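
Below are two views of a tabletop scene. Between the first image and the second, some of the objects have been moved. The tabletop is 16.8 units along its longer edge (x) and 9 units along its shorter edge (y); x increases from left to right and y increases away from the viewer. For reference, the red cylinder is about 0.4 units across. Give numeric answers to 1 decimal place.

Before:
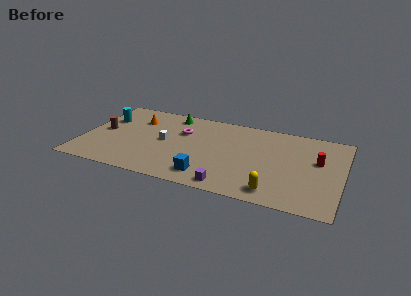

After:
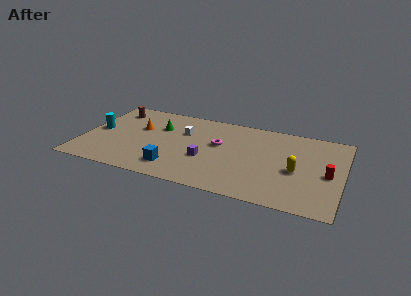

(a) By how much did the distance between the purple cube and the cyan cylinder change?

-2.8

Before: roughly 10.1 units apart; after: 7.3. That's 2.8 units closer together.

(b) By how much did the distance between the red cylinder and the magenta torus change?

-1.7

The distance was about 8.9 in the first image and 7.2 in the second, so they moved 1.7 units closer together.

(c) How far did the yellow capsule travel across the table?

2.9

The yellow capsule moved from about (12.7, 1.3) to (13.9, 3.9), a distance of √(1.2² + 2.6²) ≈ 2.9.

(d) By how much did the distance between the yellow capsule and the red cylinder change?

-2.8

They were about 4.8 units apart before and 2.0 after — 2.8 units closer together.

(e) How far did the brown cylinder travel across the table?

2.7

From (1.2, 4.6) to (1.6, 7.3), the brown cylinder covered √(0.4² + 2.7²) ≈ 2.7 units.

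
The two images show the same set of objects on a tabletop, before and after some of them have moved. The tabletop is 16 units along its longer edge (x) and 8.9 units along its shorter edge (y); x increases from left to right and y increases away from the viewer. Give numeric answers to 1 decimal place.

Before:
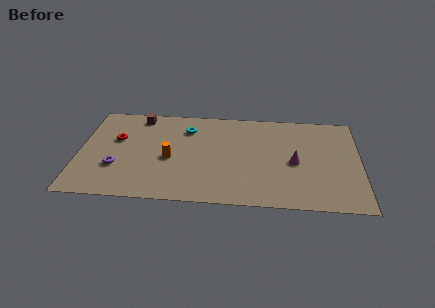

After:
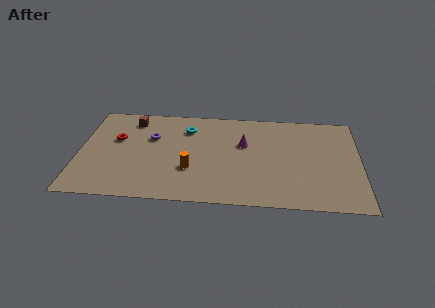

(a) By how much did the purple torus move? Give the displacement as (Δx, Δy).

(1.9, 2.9)

The purple torus was at about (2.2, 2.9) and moved to about (4.1, 5.8).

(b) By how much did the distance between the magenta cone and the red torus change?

-3.0

They were about 10.3 units apart before and 7.3 after — 3.0 units closer together.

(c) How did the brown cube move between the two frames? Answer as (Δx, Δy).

(-0.4, -0.4)

From the two frames, the brown cube sits at roughly (3.3, 7.8) before and (2.9, 7.4) after.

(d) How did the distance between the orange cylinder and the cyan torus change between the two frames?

+0.8

The distance was about 3.0 in the first image and 3.8 in the second, so they moved 0.8 units further apart.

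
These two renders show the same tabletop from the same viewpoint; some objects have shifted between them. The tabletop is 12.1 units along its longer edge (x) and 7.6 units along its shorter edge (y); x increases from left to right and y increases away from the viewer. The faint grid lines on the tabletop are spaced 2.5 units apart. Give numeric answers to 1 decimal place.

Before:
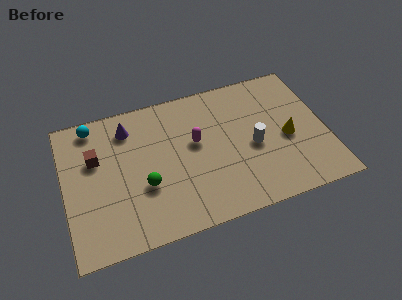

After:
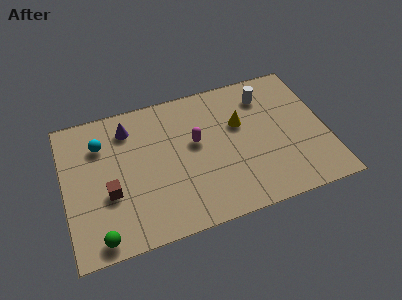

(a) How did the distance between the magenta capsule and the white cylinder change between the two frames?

+1.0

The distance was about 2.8 in the first image and 3.8 in the second, so they moved 1.0 units further apart.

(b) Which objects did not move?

the magenta capsule and the purple cone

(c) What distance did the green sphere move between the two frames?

3.0

From (3.6, 2.8) to (1.4, 0.8), the green sphere covered √(2.2² + 2.0²) ≈ 3.0 units.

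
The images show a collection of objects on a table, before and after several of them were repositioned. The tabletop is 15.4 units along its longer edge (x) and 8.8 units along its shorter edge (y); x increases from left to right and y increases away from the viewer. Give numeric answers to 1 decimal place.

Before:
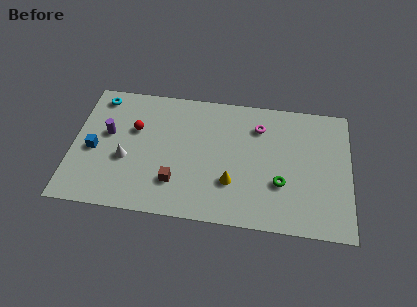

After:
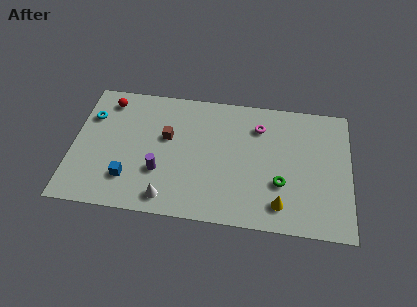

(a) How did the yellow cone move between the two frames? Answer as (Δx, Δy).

(2.7, -1.1)

From the two frames, the yellow cone sits at roughly (8.9, 2.7) before and (11.6, 1.6) after.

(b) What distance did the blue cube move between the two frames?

2.6

From (1.2, 3.9) to (3.2, 2.2), the blue cube covered √(2.0² + 1.7²) ≈ 2.6 units.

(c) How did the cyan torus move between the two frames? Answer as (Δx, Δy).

(-0.4, -1.4)

The cyan torus was at about (1.3, 7.6) and moved to about (0.9, 6.2).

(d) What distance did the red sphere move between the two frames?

2.4

The red sphere was near (3.4, 5.6) before and (1.8, 7.4) after, so it travelled √(1.6² + 1.8²) ≈ 2.4 units.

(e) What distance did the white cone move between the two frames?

3.3

The white cone moved from about (3.0, 3.5) to (5.4, 1.2), a distance of √(2.4² + 2.3²) ≈ 3.3.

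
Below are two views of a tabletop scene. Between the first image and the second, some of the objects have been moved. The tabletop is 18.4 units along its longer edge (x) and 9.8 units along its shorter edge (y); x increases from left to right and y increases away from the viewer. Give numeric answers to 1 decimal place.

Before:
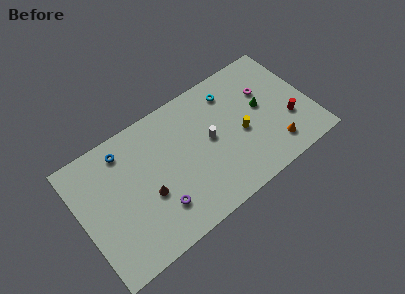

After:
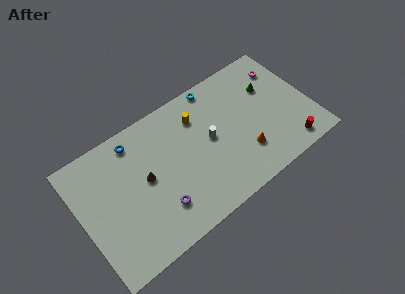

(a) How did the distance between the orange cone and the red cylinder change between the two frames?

+1.6

The distance was about 2.1 in the first image and 3.7 in the second, so they moved 1.6 units further apart.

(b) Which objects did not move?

the purple torus and the white cylinder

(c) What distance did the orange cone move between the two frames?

2.4

From (15.0, 1.9) to (12.7, 2.7), the orange cone covered √(2.3² + 0.8²) ≈ 2.4 units.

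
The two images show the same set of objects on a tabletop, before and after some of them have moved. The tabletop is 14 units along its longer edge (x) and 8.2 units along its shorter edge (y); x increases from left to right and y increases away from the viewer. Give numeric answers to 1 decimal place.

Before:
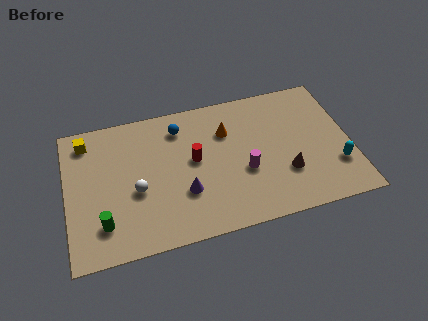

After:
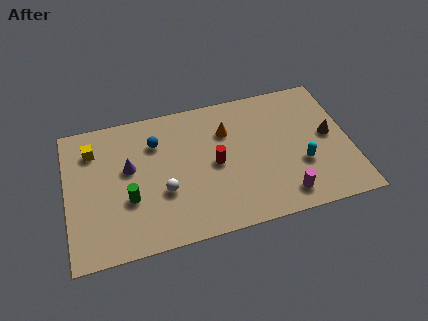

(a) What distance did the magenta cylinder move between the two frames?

2.6

The magenta cylinder was near (8.7, 3.2) before and (10.5, 1.3) after, so it travelled √(1.8² + 1.9²) ≈ 2.6 units.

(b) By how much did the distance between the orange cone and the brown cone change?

+1.0

The distance was about 4.2 in the first image and 5.2 in the second, so they moved 1.0 units further apart.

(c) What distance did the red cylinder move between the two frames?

1.1

The red cylinder moved from about (6.3, 4.5) to (7.3, 4.0), a distance of √(1.0² + 0.5²) ≈ 1.1.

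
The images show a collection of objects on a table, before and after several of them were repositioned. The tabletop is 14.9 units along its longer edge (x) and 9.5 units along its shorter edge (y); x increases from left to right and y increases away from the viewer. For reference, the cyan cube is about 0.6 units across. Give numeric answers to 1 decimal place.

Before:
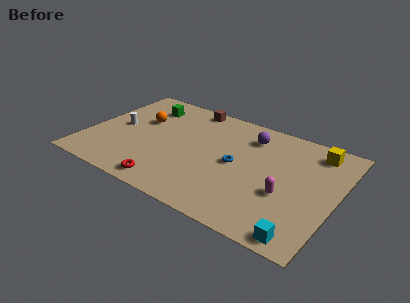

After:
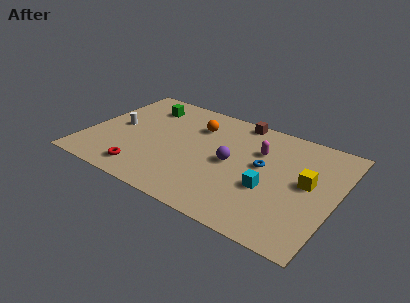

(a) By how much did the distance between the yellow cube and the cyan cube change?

-4.5

They were about 7.1 units apart before and 2.6 after — 4.5 units closer together.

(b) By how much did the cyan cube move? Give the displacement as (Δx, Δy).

(-2.4, 2.7)

The cyan cube started near (13.5, 0.9) and ended near (11.1, 3.6).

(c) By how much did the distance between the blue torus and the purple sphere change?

-0.9

Before: roughly 2.8 units apart; after: 1.9. That's 0.9 units closer together.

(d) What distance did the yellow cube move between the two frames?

2.9

The yellow cube moved from about (13.3, 8.0) to (13.2, 5.1), a distance of √(0.1² + 2.9²) ≈ 2.9.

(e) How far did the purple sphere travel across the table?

2.9

The purple sphere was near (9.4, 7.5) before and (8.7, 4.7) after, so it travelled √(0.7² + 2.8²) ≈ 2.9 units.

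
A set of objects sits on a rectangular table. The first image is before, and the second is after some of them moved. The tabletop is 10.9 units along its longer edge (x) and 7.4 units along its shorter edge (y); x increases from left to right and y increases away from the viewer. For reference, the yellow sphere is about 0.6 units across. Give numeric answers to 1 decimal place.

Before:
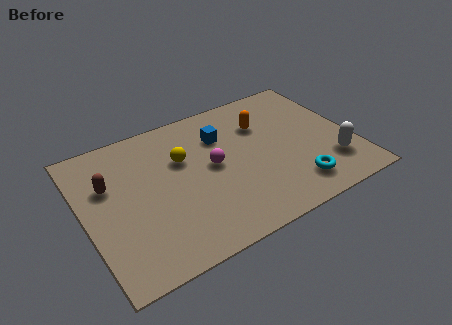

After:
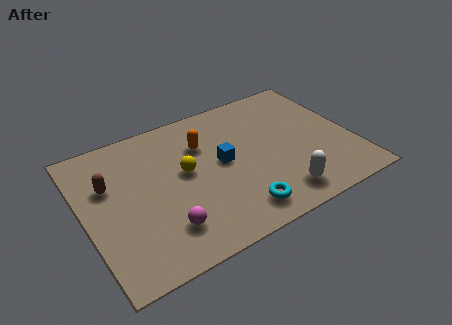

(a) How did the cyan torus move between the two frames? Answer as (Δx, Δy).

(-2.4, -0.2)

The cyan torus was at about (8.2, 1.4) and moved to about (5.8, 1.2).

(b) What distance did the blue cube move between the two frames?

1.4

From (5.8, 5.3) to (5.6, 3.9), the blue cube covered √(0.2² + 1.4²) ≈ 1.4 units.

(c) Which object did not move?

the brown capsule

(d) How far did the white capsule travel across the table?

2.4

From (9.8, 1.9) to (7.5, 1.2), the white capsule covered √(2.3² + 0.7²) ≈ 2.4 units.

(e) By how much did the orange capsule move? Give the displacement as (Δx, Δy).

(-2.5, 0.0)

The orange capsule started near (7.5, 5.2) and ended near (5.0, 5.2).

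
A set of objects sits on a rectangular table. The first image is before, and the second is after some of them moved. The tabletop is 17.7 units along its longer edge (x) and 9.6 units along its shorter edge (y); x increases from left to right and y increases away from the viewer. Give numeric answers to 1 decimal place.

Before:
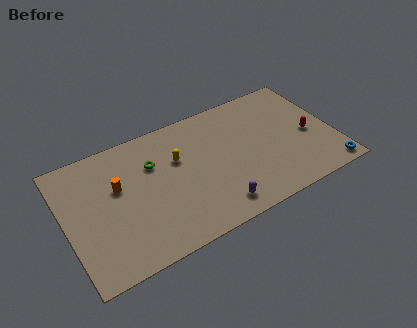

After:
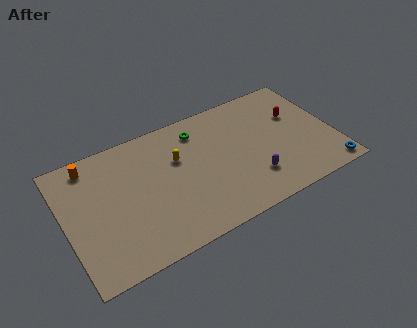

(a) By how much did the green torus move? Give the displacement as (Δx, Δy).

(3.2, 1.2)

From the two frames, the green torus sits at roughly (5.9, 6.6) before and (9.1, 7.8) after.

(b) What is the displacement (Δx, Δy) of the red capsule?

(-0.6, 1.9)

From the two frames, the red capsule sits at roughly (16.1, 4.3) before and (15.5, 6.2) after.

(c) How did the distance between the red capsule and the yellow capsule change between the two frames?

-0.8

The distance was about 8.8 in the first image and 8.0 in the second, so they moved 0.8 units closer together.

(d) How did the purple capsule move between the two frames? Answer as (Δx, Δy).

(2.6, 1.0)

From the two frames, the purple capsule sits at roughly (9.4, 1.5) before and (12.0, 2.5) after.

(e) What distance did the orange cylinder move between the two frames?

2.8

The orange cylinder was near (3.5, 5.9) before and (2.0, 8.3) after, so it travelled √(1.5² + 2.4²) ≈ 2.8 units.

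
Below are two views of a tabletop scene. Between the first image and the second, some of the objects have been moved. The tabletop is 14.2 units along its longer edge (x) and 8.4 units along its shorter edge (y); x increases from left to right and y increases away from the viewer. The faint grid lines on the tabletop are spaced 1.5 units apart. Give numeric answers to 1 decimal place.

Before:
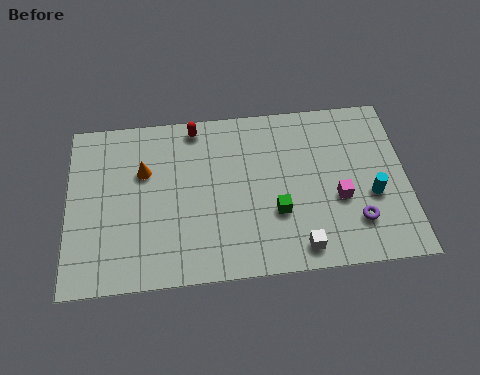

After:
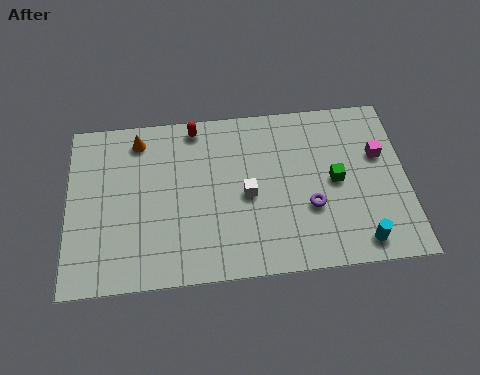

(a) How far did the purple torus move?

2.1

The purple torus was near (12.0, 2.1) before and (10.1, 3.0) after, so it travelled √(1.9² + 0.9²) ≈ 2.1 units.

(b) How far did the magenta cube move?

2.7

The magenta cube moved from about (11.3, 3.3) to (13.1, 5.3), a distance of √(1.8² + 2.0²) ≈ 2.7.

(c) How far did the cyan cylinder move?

2.3

From (12.7, 3.3) to (12.1, 1.1), the cyan cylinder covered √(0.6² + 2.2²) ≈ 2.3 units.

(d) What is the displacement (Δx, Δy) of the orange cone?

(-0.2, 1.6)

The orange cone started near (3.2, 5.5) and ended near (3.0, 7.1).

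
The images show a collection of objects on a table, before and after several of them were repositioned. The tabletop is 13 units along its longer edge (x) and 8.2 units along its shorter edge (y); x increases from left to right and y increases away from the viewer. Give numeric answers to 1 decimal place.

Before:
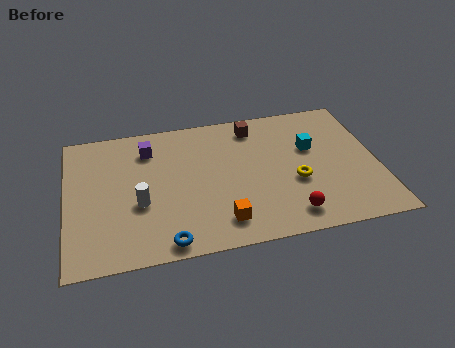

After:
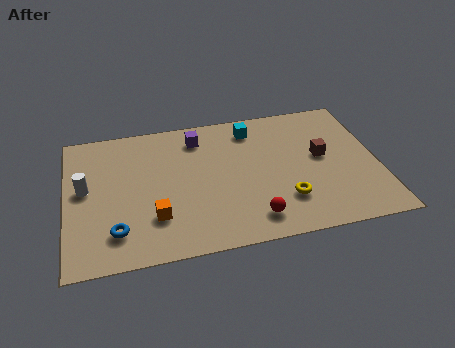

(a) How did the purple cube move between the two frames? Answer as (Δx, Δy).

(2.1, 0.3)

The purple cube was at about (3.5, 6.4) and moved to about (5.6, 6.7).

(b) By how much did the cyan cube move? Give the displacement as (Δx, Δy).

(-2.4, 1.7)

From the two frames, the cyan cube sits at roughly (10.3, 5.1) before and (7.9, 6.8) after.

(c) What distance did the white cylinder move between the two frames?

2.6

The white cylinder moved from about (3.0, 3.2) to (0.8, 4.5), a distance of √(2.2² + 1.3²) ≈ 2.6.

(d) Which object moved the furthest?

the brown cube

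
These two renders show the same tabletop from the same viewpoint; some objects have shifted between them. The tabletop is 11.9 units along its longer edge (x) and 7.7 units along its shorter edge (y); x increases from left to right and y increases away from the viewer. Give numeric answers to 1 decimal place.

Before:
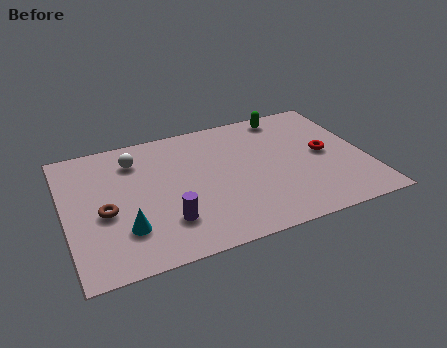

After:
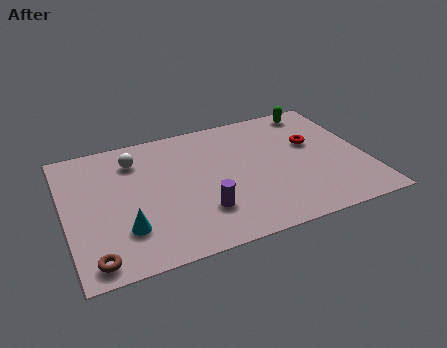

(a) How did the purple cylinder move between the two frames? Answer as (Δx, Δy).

(1.4, 0.1)

The purple cylinder started near (3.8, 2.0) and ended near (5.2, 2.1).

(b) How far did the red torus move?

0.9

The red torus was near (10.3, 3.9) before and (9.9, 4.7) after, so it travelled √(0.4² + 0.8²) ≈ 0.9 units.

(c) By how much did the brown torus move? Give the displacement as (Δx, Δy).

(-0.6, -2.4)

The brown torus started near (1.5, 3.3) and ended near (0.9, 0.9).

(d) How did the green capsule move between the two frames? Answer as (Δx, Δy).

(1.2, 0.0)

The green capsule was at about (9.1, 6.8) and moved to about (10.3, 6.8).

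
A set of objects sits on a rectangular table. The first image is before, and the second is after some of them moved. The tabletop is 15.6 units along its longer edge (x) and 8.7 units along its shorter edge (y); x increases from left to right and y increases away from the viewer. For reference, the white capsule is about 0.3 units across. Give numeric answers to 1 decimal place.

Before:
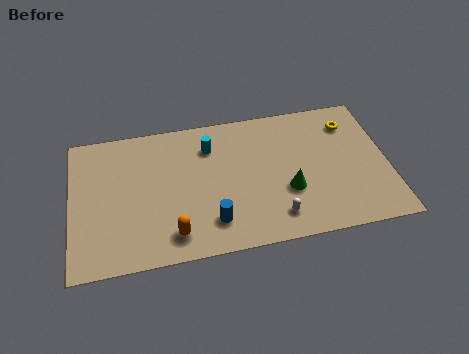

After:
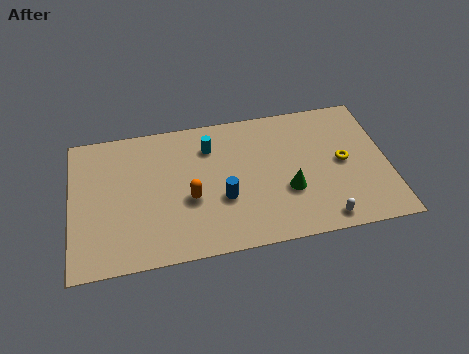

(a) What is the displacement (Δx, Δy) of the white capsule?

(2.3, -0.6)

The white capsule was at about (9.9, 1.6) and moved to about (12.2, 1.0).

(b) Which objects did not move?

the cyan cylinder and the green cone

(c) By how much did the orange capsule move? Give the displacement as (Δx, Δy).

(0.9, 2.0)

The orange capsule was at about (4.9, 1.5) and moved to about (5.8, 3.5).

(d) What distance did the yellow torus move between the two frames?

2.5

The yellow torus was near (13.9, 6.8) before and (13.4, 4.4) after, so it travelled √(0.5² + 2.4²) ≈ 2.5 units.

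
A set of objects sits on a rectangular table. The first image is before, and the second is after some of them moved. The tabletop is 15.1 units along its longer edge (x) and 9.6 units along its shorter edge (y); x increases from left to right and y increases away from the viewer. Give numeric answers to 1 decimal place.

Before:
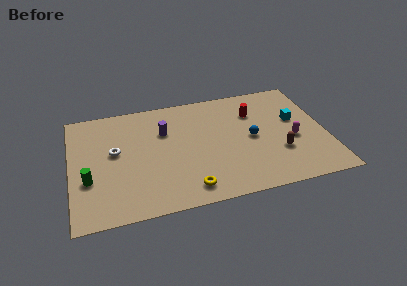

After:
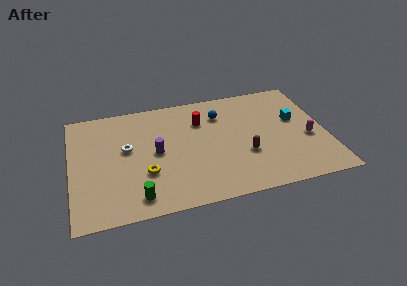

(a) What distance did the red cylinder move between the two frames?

3.2

The red cylinder moved from about (11.0, 6.9) to (7.8, 6.9), a distance of √(3.2² + 0.0²) ≈ 3.2.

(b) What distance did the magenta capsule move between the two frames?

0.9

The magenta capsule was near (13.1, 4.0) before and (14.0, 3.9) after, so it travelled √(0.9² + 0.1²) ≈ 0.9 units.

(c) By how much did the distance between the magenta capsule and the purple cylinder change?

+1.1

The distance was about 7.9 in the first image and 9.0 in the second, so they moved 1.1 units further apart.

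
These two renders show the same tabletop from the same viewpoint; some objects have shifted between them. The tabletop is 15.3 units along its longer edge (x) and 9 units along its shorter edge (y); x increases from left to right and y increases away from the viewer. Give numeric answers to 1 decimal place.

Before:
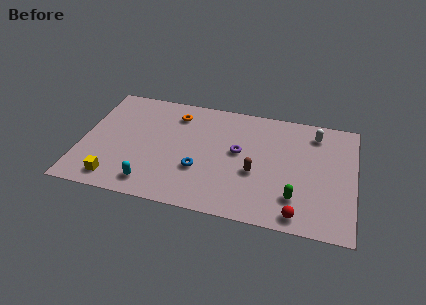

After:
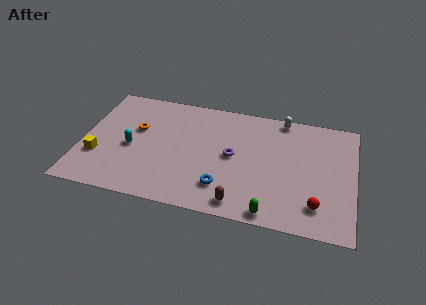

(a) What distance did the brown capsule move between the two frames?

2.6

The brown capsule moved from about (9.8, 3.6) to (9.1, 1.1), a distance of √(0.7² + 2.5²) ≈ 2.6.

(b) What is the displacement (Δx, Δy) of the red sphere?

(1.0, 0.9)

The red sphere was at about (12.3, 1.0) and moved to about (13.3, 1.9).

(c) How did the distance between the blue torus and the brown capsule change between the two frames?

-1.7

The distance was about 3.1 in the first image and 1.4 in the second, so they moved 1.7 units closer together.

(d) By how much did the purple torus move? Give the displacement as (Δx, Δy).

(-0.3, -0.4)

From the two frames, the purple torus sits at roughly (8.8, 5.0) before and (8.5, 4.6) after.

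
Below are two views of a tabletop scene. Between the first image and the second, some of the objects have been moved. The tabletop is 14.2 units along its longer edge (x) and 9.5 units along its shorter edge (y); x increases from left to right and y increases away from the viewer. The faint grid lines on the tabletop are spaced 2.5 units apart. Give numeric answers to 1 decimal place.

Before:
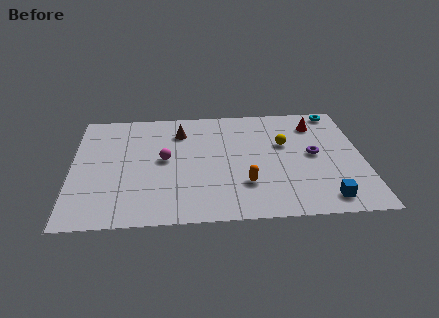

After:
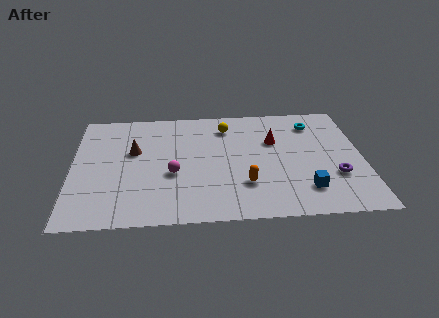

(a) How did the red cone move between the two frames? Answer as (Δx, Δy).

(-2.1, -1.3)

The red cone was at about (12.0, 7.5) and moved to about (9.9, 6.2).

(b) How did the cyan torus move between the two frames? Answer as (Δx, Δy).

(-1.2, -1.0)

The cyan torus was at about (13.1, 8.6) and moved to about (11.9, 7.6).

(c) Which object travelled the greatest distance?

the yellow sphere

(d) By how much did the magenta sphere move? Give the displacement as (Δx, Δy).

(0.4, -1.2)

The magenta sphere started near (4.5, 5.0) and ended near (4.9, 3.8).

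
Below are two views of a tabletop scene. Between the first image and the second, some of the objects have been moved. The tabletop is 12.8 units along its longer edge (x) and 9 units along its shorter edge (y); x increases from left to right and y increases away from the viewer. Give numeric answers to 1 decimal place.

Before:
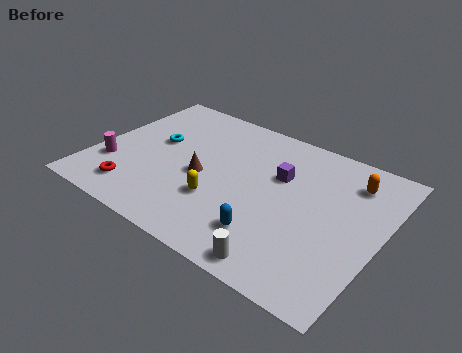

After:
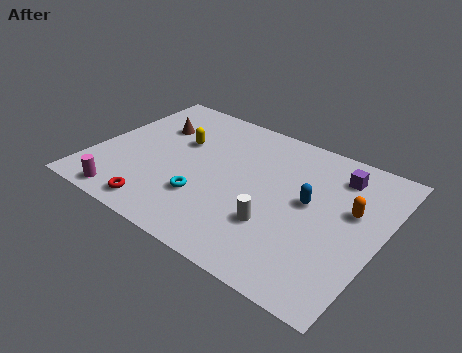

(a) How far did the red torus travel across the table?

1.4

The red torus moved from about (2.3, 1.6) to (3.6, 1.1), a distance of √(1.3² + 0.5²) ≈ 1.4.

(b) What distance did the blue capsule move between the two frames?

3.1

From (8.3, 2.1) to (9.6, 4.9), the blue capsule covered √(1.3² + 2.8²) ≈ 3.1 units.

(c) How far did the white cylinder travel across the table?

2.0

The white cylinder moved from about (9.2, 0.9) to (8.5, 2.8), a distance of √(0.7² + 1.9²) ≈ 2.0.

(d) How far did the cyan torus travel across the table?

3.8

The cyan torus was near (2.5, 5.2) before and (5.3, 2.7) after, so it travelled √(2.8² + 2.5²) ≈ 3.8 units.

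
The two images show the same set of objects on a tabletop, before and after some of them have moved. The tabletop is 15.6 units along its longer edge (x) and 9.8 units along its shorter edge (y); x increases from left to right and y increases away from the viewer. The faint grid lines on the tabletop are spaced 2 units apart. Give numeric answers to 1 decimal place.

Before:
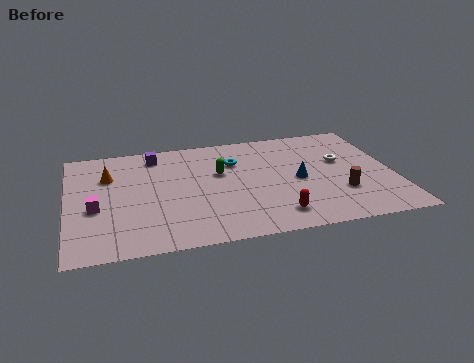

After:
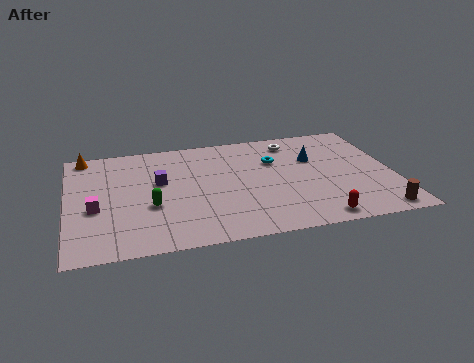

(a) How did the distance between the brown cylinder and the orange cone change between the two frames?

+4.2

Before: roughly 11.5 units apart; after: 15.7. That's 4.2 units further apart.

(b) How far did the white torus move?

3.2

From (13.2, 5.9) to (11.0, 8.2), the white torus covered √(2.2² + 2.3²) ≈ 3.2 units.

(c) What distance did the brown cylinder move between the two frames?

2.6

The brown cylinder moved from about (12.9, 3.0) to (14.5, 1.0), a distance of √(1.6² + 2.0²) ≈ 2.6.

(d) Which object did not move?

the magenta cube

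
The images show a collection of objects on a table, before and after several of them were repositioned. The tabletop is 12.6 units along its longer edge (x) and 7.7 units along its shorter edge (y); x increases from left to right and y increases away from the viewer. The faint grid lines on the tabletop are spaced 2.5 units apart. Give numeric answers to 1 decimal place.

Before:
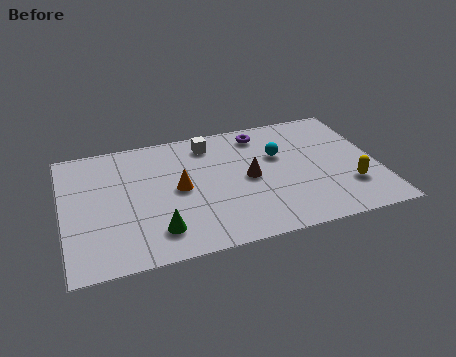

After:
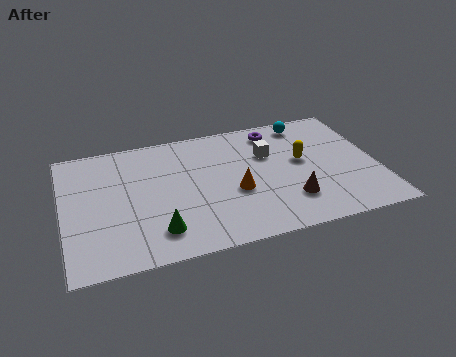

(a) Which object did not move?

the green cone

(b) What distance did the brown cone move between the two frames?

2.3

The brown cone moved from about (7.4, 3.8) to (8.9, 2.0), a distance of √(1.5² + 1.8²) ≈ 2.3.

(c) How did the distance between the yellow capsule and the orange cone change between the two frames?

-3.9

Before: roughly 6.9 units apart; after: 3.0. That's 3.9 units closer together.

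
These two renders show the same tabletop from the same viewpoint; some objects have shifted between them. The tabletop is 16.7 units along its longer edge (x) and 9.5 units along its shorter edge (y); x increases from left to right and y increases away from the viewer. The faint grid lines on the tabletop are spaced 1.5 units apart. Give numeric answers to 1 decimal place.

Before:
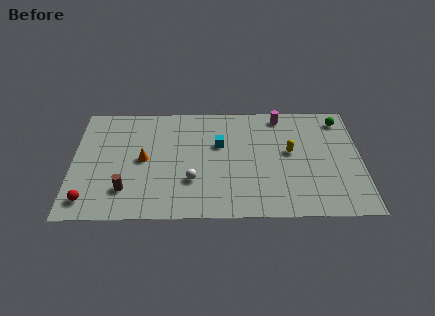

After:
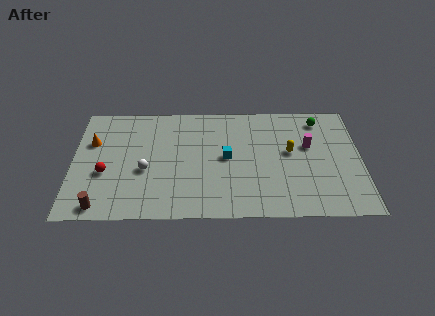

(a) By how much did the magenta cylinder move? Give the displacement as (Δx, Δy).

(1.6, -2.6)

From the two frames, the magenta cylinder sits at roughly (12.1, 8.4) before and (13.7, 5.8) after.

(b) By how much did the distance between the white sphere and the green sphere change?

+1.0

Before: roughly 10.0 units apart; after: 11.0. That's 1.0 units further apart.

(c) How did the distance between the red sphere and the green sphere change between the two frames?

-2.8

Before: roughly 16.0 units apart; after: 13.2. That's 2.8 units closer together.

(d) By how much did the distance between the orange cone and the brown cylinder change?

+2.6

Before: roughly 2.7 units apart; after: 5.3. That's 2.6 units further apart.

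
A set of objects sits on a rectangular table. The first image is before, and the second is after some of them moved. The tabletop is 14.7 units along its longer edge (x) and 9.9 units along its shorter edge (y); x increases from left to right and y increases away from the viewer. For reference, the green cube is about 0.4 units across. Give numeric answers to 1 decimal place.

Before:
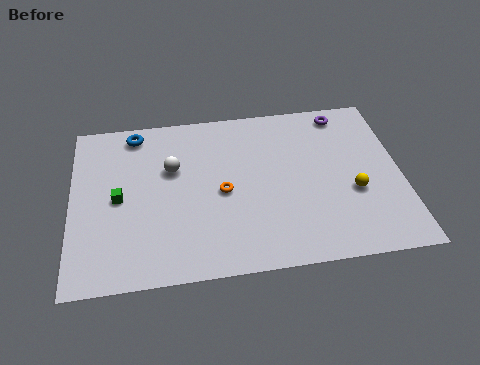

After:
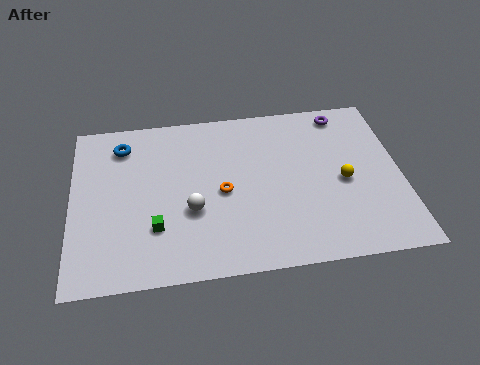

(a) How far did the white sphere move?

2.7

The white sphere was near (4.5, 6.3) before and (5.3, 3.7) after, so it travelled √(0.8² + 2.6²) ≈ 2.7 units.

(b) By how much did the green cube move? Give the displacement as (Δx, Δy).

(1.6, -1.9)

The green cube was at about (2.1, 4.8) and moved to about (3.7, 2.9).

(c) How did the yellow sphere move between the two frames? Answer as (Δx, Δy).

(-0.4, 0.7)

The yellow sphere was at about (12.5, 3.8) and moved to about (12.1, 4.5).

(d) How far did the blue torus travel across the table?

0.9

The blue torus moved from about (2.9, 8.7) to (2.3, 8.0), a distance of √(0.6² + 0.7²) ≈ 0.9.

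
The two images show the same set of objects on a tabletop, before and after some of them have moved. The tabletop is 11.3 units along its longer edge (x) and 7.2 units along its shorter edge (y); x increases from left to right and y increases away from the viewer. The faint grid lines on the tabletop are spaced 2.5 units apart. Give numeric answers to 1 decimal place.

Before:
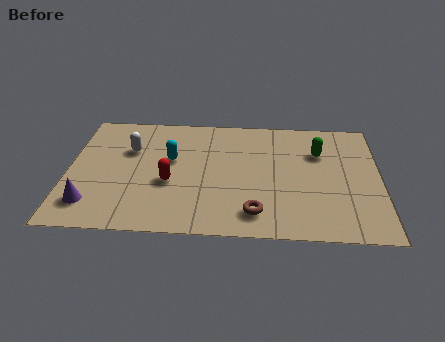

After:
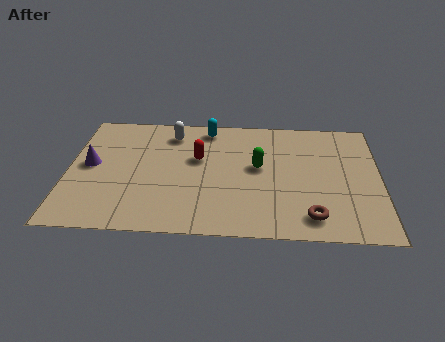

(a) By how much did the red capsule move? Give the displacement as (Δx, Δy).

(1.0, 1.5)

The red capsule was at about (3.7, 2.9) and moved to about (4.7, 4.4).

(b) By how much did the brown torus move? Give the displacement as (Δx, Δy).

(2.0, -0.1)

The brown torus was at about (6.8, 1.3) and moved to about (8.8, 1.2).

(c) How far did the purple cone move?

2.3

The purple cone was near (0.9, 1.5) before and (0.8, 3.8) after, so it travelled √(0.1² + 2.3²) ≈ 2.3 units.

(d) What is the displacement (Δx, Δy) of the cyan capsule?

(1.3, 2.0)

From the two frames, the cyan capsule sits at roughly (3.7, 4.3) before and (5.0, 6.3) after.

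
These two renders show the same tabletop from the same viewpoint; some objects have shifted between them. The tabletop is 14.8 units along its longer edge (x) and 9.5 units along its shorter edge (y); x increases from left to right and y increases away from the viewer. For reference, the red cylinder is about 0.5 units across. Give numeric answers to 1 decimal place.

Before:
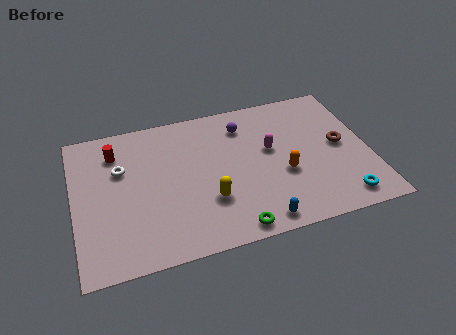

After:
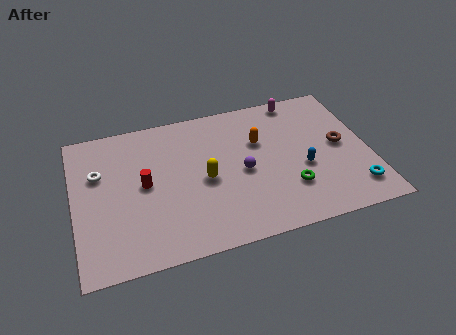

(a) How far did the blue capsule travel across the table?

3.8

The blue capsule moved from about (8.9, 1.0) to (11.4, 3.8), a distance of √(2.5² + 2.8²) ≈ 3.8.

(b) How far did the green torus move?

3.5

From (7.6, 0.9) to (10.6, 2.7), the green torus covered √(3.0² + 1.8²) ≈ 3.5 units.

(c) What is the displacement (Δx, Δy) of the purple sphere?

(-0.3, -3.1)

The purple sphere was at about (8.7, 7.5) and moved to about (8.4, 4.4).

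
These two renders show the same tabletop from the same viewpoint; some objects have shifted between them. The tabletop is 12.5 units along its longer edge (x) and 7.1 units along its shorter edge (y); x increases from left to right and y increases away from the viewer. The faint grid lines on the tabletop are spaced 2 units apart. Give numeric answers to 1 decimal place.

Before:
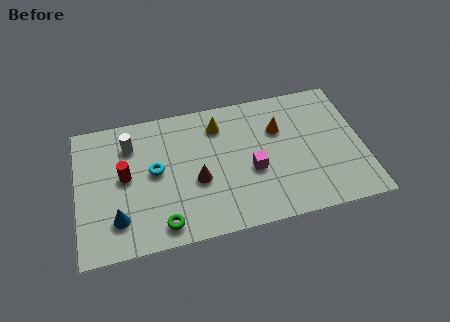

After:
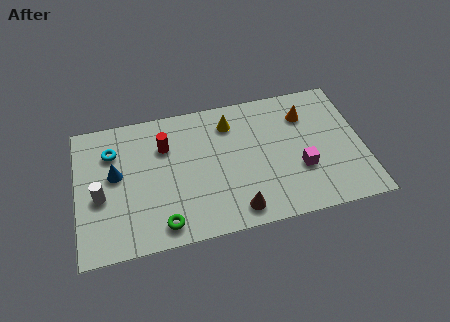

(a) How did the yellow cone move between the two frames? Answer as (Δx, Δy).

(0.5, 0.0)

From the two frames, the yellow cone sits at roughly (6.3, 5.6) before and (6.8, 5.6) after.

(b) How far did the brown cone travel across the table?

2.5

The brown cone was near (5.2, 2.9) before and (6.8, 1.0) after, so it travelled √(1.6² + 1.9²) ≈ 2.5 units.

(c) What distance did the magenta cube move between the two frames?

2.1

The magenta cube was near (7.6, 2.9) before and (9.7, 2.5) after, so it travelled √(2.1² + 0.4²) ≈ 2.1 units.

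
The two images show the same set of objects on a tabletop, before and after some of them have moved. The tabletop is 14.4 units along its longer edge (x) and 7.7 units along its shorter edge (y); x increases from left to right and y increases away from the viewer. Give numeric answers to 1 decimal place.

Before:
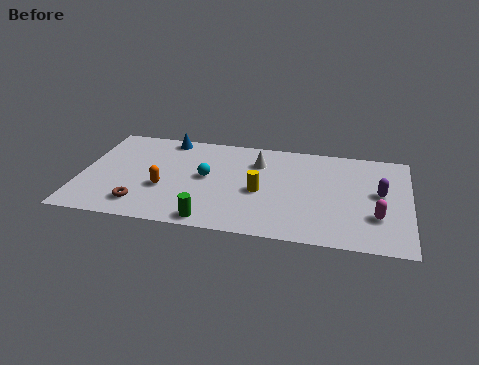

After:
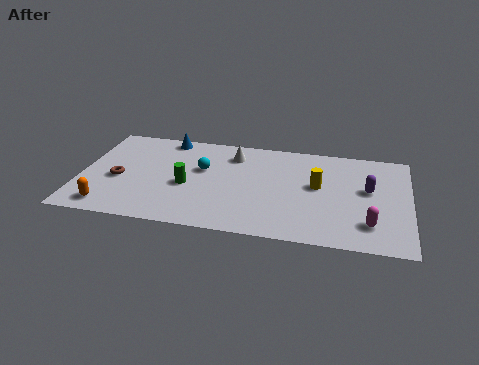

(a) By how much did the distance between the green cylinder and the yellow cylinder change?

+2.5

The distance was about 3.3 in the first image and 5.8 in the second, so they moved 2.5 units further apart.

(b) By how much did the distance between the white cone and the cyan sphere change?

-0.8

Before: roughly 2.7 units apart; after: 1.9. That's 0.8 units closer together.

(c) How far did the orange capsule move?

2.9

The orange capsule moved from about (3.7, 2.9) to (1.4, 1.1), a distance of √(2.3² + 1.8²) ≈ 2.9.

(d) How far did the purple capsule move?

0.5

From (13.1, 4.2) to (12.6, 4.4), the purple capsule covered √(0.5² + 0.2²) ≈ 0.5 units.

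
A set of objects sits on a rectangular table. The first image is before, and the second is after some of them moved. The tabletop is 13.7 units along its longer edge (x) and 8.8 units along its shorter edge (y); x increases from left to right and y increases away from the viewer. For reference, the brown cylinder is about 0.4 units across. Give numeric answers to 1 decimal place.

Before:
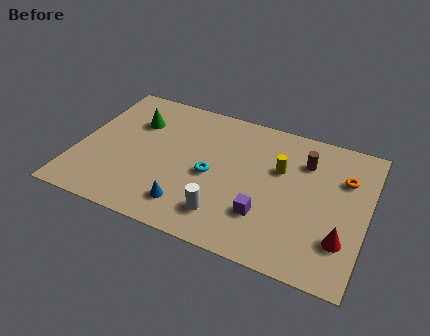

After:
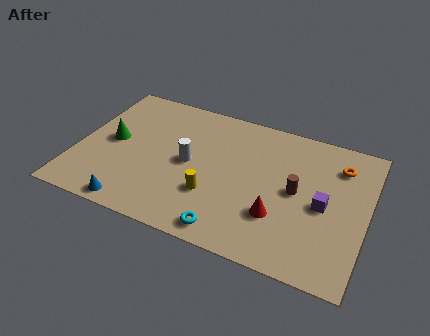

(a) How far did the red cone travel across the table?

3.0

From (12.7, 2.4) to (9.7, 2.7), the red cone covered √(3.0² + 0.3²) ≈ 3.0 units.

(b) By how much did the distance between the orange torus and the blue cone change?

+2.7

The distance was about 8.2 in the first image and 10.9 in the second, so they moved 2.7 units further apart.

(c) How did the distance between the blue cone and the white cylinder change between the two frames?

+2.5

The distance was about 1.7 in the first image and 4.2 in the second, so they moved 2.5 units further apart.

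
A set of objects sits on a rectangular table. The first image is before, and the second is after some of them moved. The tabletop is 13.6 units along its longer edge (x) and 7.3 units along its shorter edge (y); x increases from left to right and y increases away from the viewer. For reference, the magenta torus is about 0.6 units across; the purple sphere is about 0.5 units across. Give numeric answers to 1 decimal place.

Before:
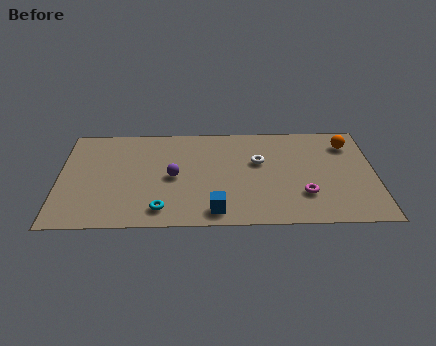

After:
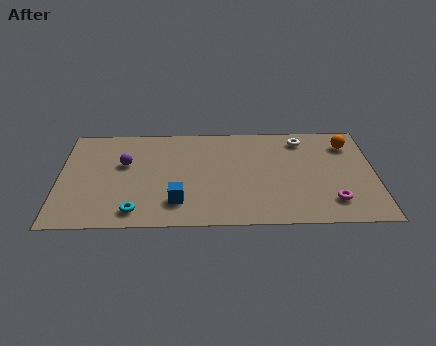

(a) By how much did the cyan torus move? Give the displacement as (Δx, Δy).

(-1.1, -0.1)

The cyan torus was at about (4.4, 1.2) and moved to about (3.3, 1.1).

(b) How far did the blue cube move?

1.7

The blue cube was near (6.7, 1.0) before and (5.1, 1.7) after, so it travelled √(1.6² + 0.7²) ≈ 1.7 units.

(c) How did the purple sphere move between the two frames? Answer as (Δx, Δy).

(-2.1, 1.0)

The purple sphere was at about (4.9, 3.5) and moved to about (2.8, 4.5).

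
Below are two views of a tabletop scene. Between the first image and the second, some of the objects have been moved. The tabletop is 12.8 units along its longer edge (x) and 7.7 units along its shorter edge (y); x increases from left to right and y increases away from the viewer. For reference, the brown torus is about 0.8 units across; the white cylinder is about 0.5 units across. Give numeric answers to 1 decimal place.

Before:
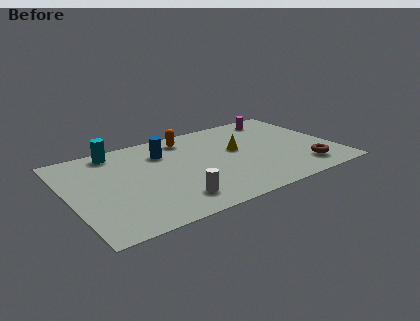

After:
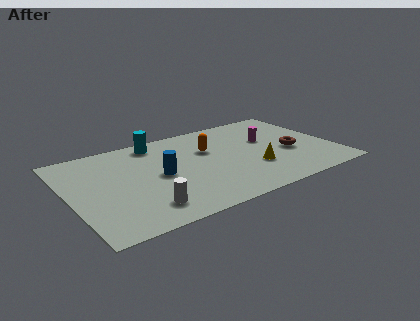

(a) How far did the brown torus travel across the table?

1.7

The brown torus moved from about (11.0, 1.5) to (10.7, 3.2), a distance of √(0.3² + 1.7²) ≈ 1.7.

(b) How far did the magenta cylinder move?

2.1

The magenta cylinder moved from about (10.7, 6.6) to (9.8, 4.7), a distance of √(0.9² + 1.9²) ≈ 2.1.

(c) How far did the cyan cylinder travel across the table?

2.0

From (2.6, 6.8) to (4.6, 6.7), the cyan cylinder covered √(2.0² + 0.1²) ≈ 2.0 units.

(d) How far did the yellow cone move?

2.0

From (8.2, 4.4) to (8.7, 2.5), the yellow cone covered √(0.5² + 1.9²) ≈ 2.0 units.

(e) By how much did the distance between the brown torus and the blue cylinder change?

-1.1

Before: roughly 7.5 units apart; after: 6.4. That's 1.1 units closer together.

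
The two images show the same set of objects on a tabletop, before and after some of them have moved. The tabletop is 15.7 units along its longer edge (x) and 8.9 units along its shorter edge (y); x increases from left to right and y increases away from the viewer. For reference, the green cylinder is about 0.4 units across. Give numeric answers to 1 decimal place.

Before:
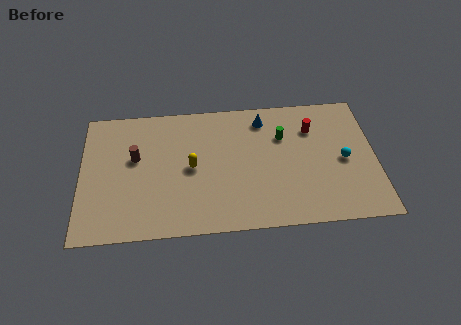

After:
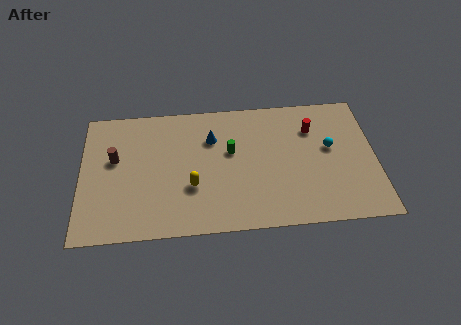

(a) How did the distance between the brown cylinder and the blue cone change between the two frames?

-1.9

The distance was about 7.2 in the first image and 5.3 in the second, so they moved 1.9 units closer together.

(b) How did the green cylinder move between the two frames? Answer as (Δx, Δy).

(-2.8, -0.8)

From the two frames, the green cylinder sits at roughly (10.8, 6.1) before and (8.0, 5.3) after.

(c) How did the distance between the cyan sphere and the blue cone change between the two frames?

+1.1

Before: roughly 5.3 units apart; after: 6.4. That's 1.1 units further apart.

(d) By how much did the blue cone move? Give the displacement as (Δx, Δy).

(-2.8, -1.1)

The blue cone was at about (9.8, 7.4) and moved to about (7.0, 6.3).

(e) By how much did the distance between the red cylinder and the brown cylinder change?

+1.1

Before: roughly 9.6 units apart; after: 10.7. That's 1.1 units further apart.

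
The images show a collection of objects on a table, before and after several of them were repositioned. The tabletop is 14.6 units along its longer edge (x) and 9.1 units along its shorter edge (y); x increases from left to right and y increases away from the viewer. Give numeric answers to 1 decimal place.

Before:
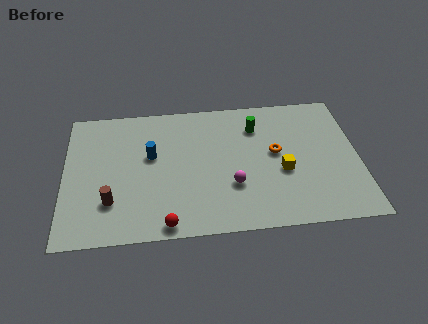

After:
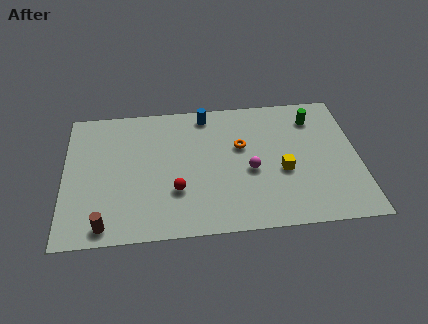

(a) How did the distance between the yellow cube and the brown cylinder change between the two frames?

+0.6

Before: roughly 8.6 units apart; after: 9.2. That's 0.6 units further apart.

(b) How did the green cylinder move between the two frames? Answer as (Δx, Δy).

(2.9, 0.3)

The green cylinder started near (9.6, 6.9) and ended near (12.5, 7.2).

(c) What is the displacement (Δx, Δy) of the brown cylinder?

(-0.3, -1.5)

The brown cylinder was at about (2.3, 2.5) and moved to about (2.0, 1.0).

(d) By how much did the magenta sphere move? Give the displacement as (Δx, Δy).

(0.9, 0.9)

The magenta sphere was at about (8.3, 3.0) and moved to about (9.2, 3.9).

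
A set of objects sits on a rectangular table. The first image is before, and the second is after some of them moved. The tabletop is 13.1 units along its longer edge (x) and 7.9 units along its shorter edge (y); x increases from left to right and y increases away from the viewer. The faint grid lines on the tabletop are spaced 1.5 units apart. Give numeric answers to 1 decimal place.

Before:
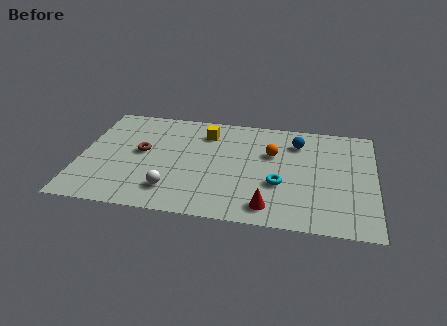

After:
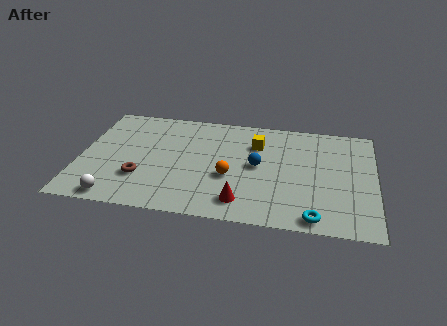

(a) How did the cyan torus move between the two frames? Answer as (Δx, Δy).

(1.6, -2.1)

The cyan torus started near (8.9, 2.9) and ended near (10.5, 0.8).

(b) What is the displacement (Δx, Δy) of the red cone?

(-1.2, 0.2)

The red cone was at about (8.5, 1.2) and moved to about (7.3, 1.4).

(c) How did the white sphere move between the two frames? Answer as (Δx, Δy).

(-2.4, -0.9)

The white sphere was at about (4.2, 1.7) and moved to about (1.8, 0.8).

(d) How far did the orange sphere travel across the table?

2.7

The orange sphere moved from about (8.5, 5.1) to (6.7, 3.1), a distance of √(1.8² + 2.0²) ≈ 2.7.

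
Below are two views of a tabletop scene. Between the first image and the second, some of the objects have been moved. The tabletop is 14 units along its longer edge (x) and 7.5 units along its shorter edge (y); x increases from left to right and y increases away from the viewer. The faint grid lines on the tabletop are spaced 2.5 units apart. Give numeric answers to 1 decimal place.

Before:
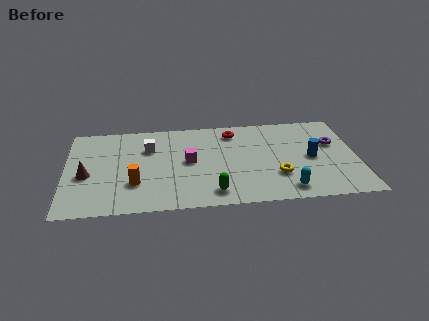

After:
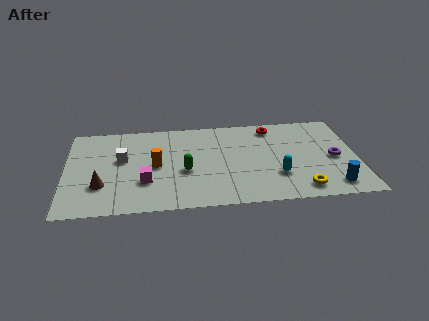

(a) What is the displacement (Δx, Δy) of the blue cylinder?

(0.9, -2.4)

The blue cylinder started near (11.8, 3.6) and ended near (12.7, 1.2).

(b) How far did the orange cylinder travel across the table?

1.7

The orange cylinder moved from about (3.3, 2.3) to (4.3, 3.7), a distance of √(1.0² + 1.4²) ≈ 1.7.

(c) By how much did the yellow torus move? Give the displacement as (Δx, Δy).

(1.1, -1.2)

From the two frames, the yellow torus sits at roughly (10.1, 2.3) before and (11.2, 1.1) after.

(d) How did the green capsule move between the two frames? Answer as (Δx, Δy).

(-1.3, 1.9)

From the two frames, the green capsule sits at roughly (7.0, 1.2) before and (5.7, 3.1) after.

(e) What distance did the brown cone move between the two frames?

1.1

From (1.0, 3.2) to (1.7, 2.3), the brown cone covered √(0.7² + 0.9²) ≈ 1.1 units.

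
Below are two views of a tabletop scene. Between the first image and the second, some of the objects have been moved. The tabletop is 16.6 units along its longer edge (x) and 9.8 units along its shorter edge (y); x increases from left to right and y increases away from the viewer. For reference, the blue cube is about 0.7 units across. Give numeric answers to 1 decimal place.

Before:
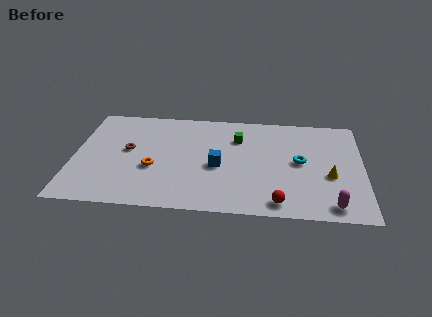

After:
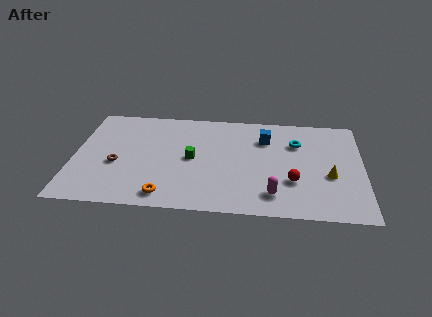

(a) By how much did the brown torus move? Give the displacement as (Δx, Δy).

(-0.6, -1.4)

The brown torus started near (3.1, 5.4) and ended near (2.5, 4.0).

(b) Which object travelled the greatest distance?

the blue cube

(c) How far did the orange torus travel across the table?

2.6

From (4.6, 3.8) to (5.4, 1.3), the orange torus covered √(0.8² + 2.5²) ≈ 2.6 units.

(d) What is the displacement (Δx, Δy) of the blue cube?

(2.7, 2.9)

The blue cube started near (8.3, 4.3) and ended near (11.0, 7.2).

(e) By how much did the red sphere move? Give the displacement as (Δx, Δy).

(0.8, 2.0)

From the two frames, the red sphere sits at roughly (11.8, 1.2) before and (12.6, 3.2) after.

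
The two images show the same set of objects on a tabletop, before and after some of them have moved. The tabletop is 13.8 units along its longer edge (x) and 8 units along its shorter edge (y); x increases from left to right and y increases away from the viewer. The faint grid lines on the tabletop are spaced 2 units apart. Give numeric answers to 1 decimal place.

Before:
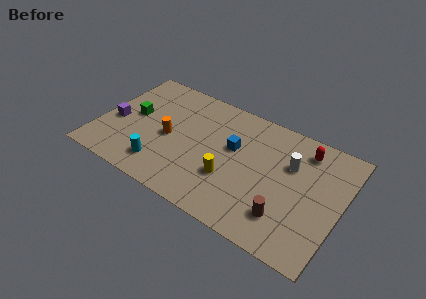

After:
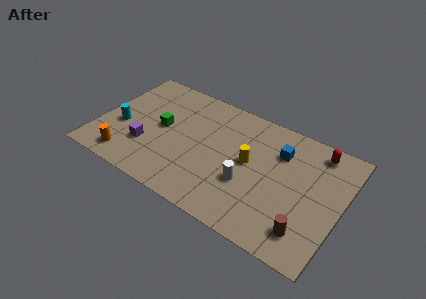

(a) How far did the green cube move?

1.7

The green cube moved from about (1.8, 4.3) to (3.5, 4.2), a distance of √(1.7² + 0.1²) ≈ 1.7.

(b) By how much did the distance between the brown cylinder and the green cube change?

-0.4

The distance was about 9.5 in the first image and 9.1 in the second, so they moved 0.4 units closer together.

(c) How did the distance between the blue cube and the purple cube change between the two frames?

+1.1

Before: roughly 6.8 units apart; after: 7.9. That's 1.1 units further apart.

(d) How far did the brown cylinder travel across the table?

1.2

The brown cylinder was near (11.0, 1.9) before and (12.2, 1.6) after, so it travelled √(1.2² + 0.3²) ≈ 1.2 units.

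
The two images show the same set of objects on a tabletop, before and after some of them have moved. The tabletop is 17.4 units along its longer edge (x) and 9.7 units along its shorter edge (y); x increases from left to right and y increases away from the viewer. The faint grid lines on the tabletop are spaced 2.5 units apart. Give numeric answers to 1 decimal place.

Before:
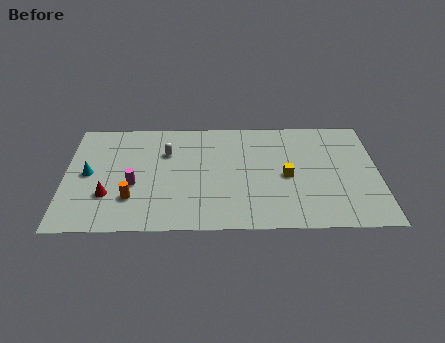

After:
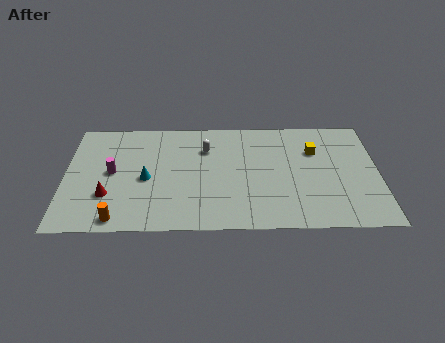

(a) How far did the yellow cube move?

2.7

The yellow cube was near (12.3, 4.5) before and (13.9, 6.7) after, so it travelled √(1.6² + 2.2²) ≈ 2.7 units.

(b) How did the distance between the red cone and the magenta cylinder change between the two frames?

+0.3

Before: roughly 1.7 units apart; after: 2.0. That's 0.3 units further apart.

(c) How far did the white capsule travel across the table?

2.2

The white capsule moved from about (5.6, 6.7) to (7.8, 7.0), a distance of √(2.2² + 0.3²) ≈ 2.2.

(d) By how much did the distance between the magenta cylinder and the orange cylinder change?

+2.8

The distance was about 1.2 in the first image and 4.0 in the second, so they moved 2.8 units further apart.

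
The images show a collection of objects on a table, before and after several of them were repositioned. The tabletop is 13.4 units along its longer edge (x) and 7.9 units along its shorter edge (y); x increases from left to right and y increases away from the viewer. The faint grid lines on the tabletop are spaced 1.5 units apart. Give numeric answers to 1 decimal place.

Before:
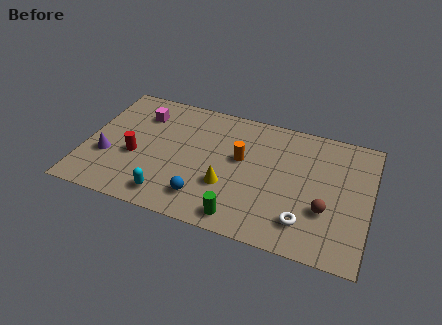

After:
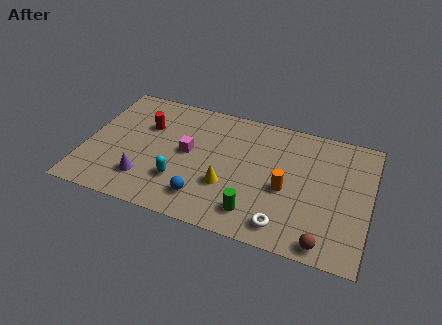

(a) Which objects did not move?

the yellow cone and the blue sphere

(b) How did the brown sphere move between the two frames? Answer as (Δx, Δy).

(0.1, -1.9)

The brown sphere was at about (11.4, 2.7) and moved to about (11.5, 0.8).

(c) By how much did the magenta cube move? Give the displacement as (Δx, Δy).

(2.4, -1.8)

The magenta cube started near (2.4, 6.0) and ended near (4.8, 4.2).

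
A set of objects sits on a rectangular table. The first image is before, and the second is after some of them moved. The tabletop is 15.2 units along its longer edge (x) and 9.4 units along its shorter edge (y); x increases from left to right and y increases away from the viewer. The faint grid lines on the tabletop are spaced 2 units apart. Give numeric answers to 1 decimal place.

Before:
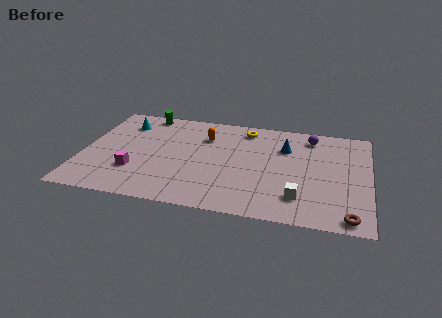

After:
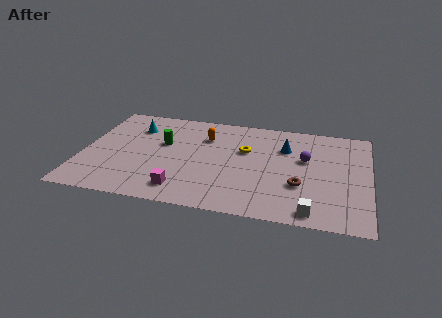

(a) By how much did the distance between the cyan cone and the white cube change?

+0.5

The distance was about 10.9 in the first image and 11.4 in the second, so they moved 0.5 units further apart.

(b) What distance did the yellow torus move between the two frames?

2.1

The yellow torus was near (8.5, 8.0) before and (8.6, 5.9) after, so it travelled √(0.1² + 2.1²) ≈ 2.1 units.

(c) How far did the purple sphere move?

2.2

The purple sphere moved from about (12.0, 7.9) to (11.8, 5.7), a distance of √(0.2² + 2.2²) ≈ 2.2.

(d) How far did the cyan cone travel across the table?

0.7

From (2.0, 7.3) to (2.6, 7.0), the cyan cone covered √(0.6² + 0.3²) ≈ 0.7 units.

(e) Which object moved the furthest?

the brown torus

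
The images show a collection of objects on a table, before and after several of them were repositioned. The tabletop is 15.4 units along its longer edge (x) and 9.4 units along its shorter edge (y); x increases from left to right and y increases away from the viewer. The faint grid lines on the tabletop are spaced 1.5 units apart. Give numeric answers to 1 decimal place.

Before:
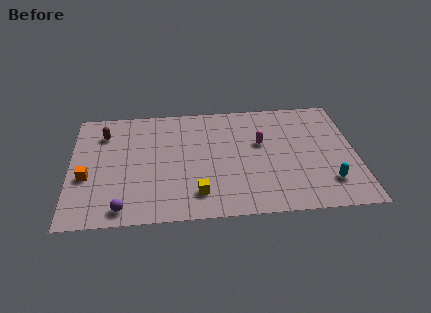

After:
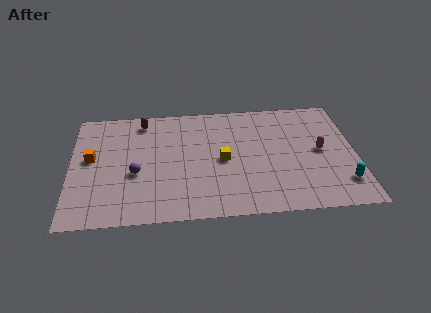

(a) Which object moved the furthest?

the magenta capsule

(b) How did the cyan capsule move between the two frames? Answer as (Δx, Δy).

(0.8, -0.1)

From the two frames, the cyan capsule sits at roughly (13.8, 2.2) before and (14.6, 2.1) after.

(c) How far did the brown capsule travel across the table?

2.3

From (1.8, 7.2) to (3.9, 8.1), the brown capsule covered √(2.1² + 0.9²) ≈ 2.3 units.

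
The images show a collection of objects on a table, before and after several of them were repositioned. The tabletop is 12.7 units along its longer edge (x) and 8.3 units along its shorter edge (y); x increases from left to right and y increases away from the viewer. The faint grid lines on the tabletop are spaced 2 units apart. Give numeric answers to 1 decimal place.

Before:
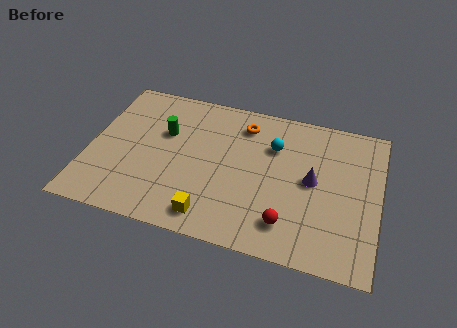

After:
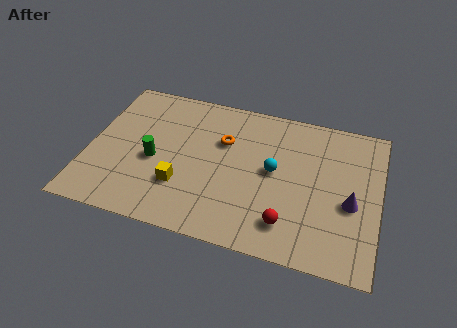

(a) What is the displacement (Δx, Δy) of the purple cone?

(1.7, -0.8)

The purple cone was at about (9.8, 4.3) and moved to about (11.5, 3.5).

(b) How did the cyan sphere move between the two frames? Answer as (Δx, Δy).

(0.1, -1.4)

The cyan sphere was at about (8.0, 5.8) and moved to about (8.1, 4.4).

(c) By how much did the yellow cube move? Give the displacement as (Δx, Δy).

(-1.4, 1.3)

The yellow cube was at about (5.6, 1.2) and moved to about (4.2, 2.5).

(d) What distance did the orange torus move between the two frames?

1.4

The orange torus was near (6.6, 6.7) before and (5.8, 5.5) after, so it travelled √(0.8² + 1.2²) ≈ 1.4 units.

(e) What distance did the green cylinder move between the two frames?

1.7

From (3.2, 5.3) to (2.9, 3.6), the green cylinder covered √(0.3² + 1.7²) ≈ 1.7 units.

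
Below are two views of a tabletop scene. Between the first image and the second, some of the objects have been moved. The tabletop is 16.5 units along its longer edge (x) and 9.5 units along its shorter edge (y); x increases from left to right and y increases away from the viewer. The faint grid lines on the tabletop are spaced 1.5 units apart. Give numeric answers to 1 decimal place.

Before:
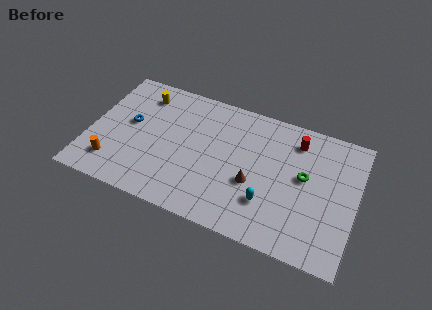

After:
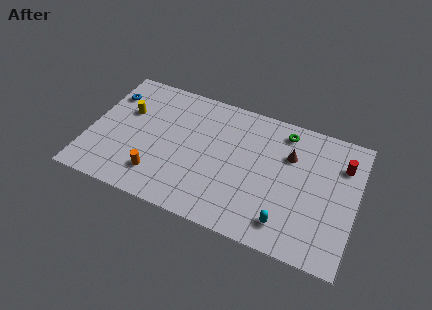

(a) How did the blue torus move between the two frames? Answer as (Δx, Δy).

(-1.5, 1.8)

The blue torus started near (2.4, 5.3) and ended near (0.9, 7.1).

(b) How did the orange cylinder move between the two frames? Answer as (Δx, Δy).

(2.8, 0.1)

The orange cylinder was at about (1.7, 2.0) and moved to about (4.5, 2.1).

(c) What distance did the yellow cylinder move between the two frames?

1.8

From (2.9, 7.7) to (2.1, 6.1), the yellow cylinder covered √(0.8² + 1.6²) ≈ 1.8 units.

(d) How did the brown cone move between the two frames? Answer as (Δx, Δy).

(2.0, 2.8)

The brown cone was at about (10.3, 3.7) and moved to about (12.3, 6.5).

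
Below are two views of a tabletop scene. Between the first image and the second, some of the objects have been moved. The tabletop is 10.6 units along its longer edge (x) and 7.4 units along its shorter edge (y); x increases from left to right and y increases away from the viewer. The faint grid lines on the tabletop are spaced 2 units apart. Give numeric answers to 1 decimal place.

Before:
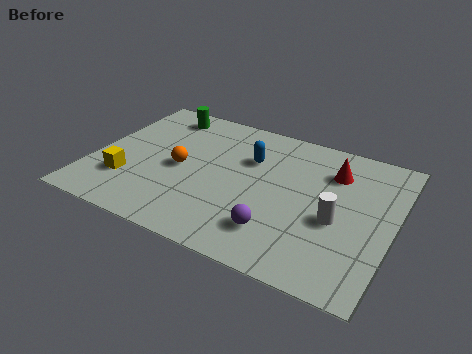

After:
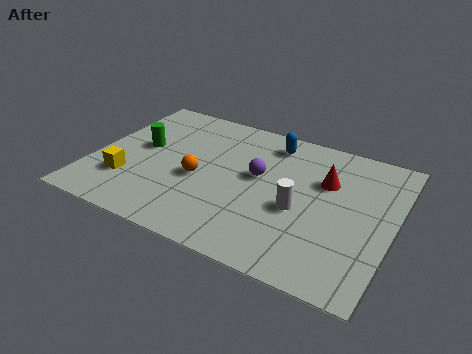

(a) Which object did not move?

the yellow cube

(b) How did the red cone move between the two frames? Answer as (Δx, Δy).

(-0.2, -0.6)

From the two frames, the red cone sits at roughly (8.3, 5.5) before and (8.1, 4.9) after.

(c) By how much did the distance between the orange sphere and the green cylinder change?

-0.6

Before: roughly 3.0 units apart; after: 2.4. That's 0.6 units closer together.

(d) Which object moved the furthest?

the purple sphere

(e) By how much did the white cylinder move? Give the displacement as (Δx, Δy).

(-1.3, 0.0)

The white cylinder started near (8.7, 3.1) and ended near (7.4, 3.1).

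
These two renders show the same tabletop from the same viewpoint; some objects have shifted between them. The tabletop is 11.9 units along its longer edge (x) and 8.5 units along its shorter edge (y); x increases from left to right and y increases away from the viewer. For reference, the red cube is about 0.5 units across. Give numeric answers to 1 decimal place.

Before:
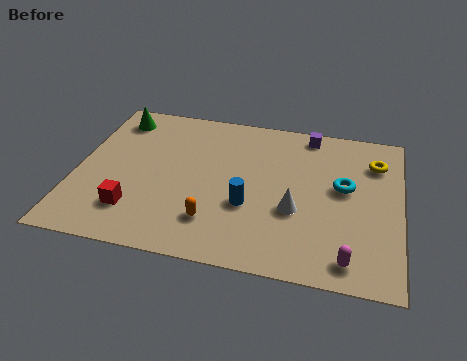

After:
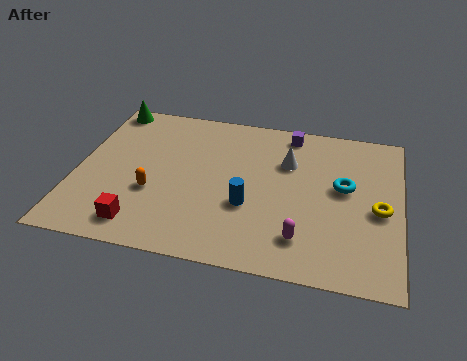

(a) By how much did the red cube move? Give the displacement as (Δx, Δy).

(0.3, -0.7)

From the two frames, the red cube sits at roughly (2.3, 2.0) before and (2.6, 1.3) after.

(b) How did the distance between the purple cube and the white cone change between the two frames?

-2.7

Before: roughly 4.4 units apart; after: 1.7. That's 2.7 units closer together.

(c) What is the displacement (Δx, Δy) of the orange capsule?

(-2.3, 1.1)

The orange capsule started near (5.2, 2.0) and ended near (2.9, 3.1).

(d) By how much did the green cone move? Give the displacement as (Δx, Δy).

(-0.4, 0.6)

The green cone was at about (1.2, 7.1) and moved to about (0.8, 7.7).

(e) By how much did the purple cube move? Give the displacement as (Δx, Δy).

(-0.7, -0.1)

The purple cube was at about (8.4, 7.6) and moved to about (7.7, 7.5).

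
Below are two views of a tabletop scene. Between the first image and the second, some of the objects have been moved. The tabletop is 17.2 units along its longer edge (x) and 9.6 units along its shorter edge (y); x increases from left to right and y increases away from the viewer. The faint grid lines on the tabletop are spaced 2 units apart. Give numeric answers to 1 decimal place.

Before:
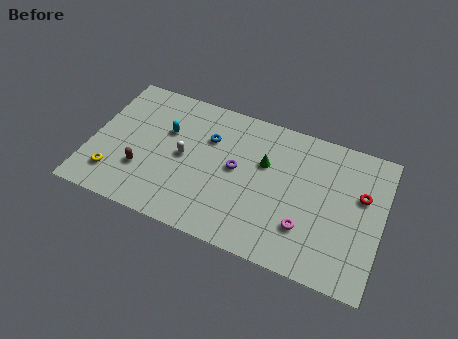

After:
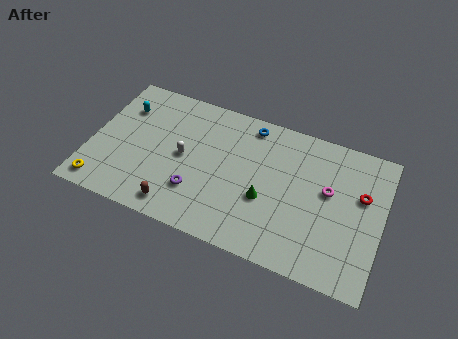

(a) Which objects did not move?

the white capsule and the red torus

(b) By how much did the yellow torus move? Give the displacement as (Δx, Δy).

(-0.6, -0.9)

From the two frames, the yellow torus sits at roughly (1.6, 2.1) before and (1.0, 1.2) after.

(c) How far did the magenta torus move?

3.1

The magenta torus was near (12.9, 2.7) before and (14.0, 5.6) after, so it travelled √(1.1² + 2.9²) ≈ 3.1 units.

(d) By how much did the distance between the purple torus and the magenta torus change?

+3.1

They were about 4.9 units apart before and 8.0 after — 3.1 units further apart.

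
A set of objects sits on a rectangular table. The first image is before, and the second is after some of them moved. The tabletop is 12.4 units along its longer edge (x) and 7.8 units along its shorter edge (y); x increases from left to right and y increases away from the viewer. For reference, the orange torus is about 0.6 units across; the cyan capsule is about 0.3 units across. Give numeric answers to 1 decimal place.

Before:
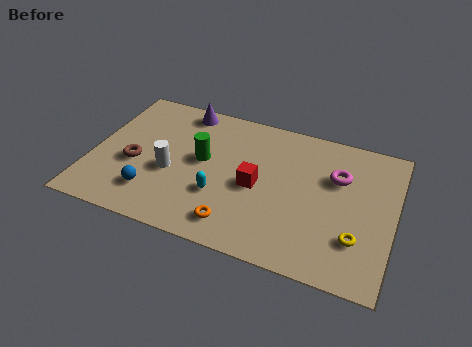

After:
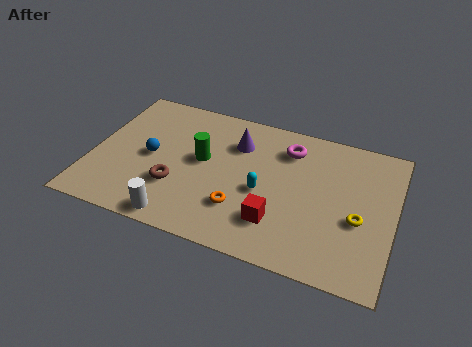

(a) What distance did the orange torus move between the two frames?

0.9

The orange torus moved from about (6.2, 1.3) to (6.3, 2.2), a distance of √(0.1² + 0.9²) ≈ 0.9.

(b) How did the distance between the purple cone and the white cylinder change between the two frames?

+1.6

Before: roughly 3.7 units apart; after: 5.3. That's 1.6 units further apart.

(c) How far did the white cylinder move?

2.5

The white cylinder was near (3.3, 3.2) before and (3.9, 0.8) after, so it travelled √(0.6² + 2.4²) ≈ 2.5 units.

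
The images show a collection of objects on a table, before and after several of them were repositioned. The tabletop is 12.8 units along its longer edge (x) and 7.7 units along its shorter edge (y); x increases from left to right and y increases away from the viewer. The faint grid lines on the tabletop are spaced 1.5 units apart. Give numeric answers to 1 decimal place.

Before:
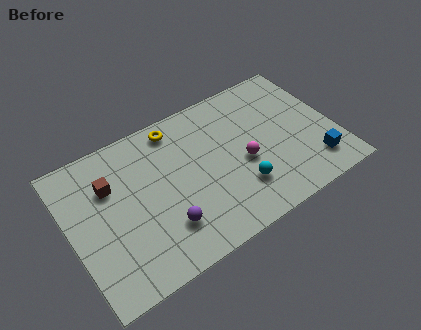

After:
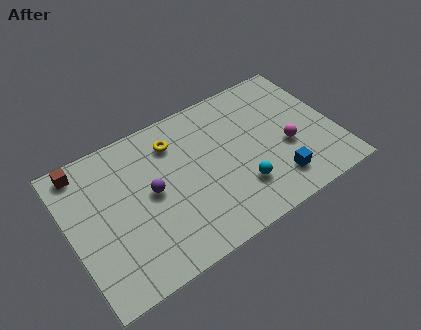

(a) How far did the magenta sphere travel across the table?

2.1

From (8.3, 3.3) to (10.4, 3.1), the magenta sphere covered √(2.1² + 0.2²) ≈ 2.1 units.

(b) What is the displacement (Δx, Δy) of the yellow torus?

(-0.2, -0.7)

The yellow torus was at about (5.5, 6.7) and moved to about (5.3, 6.0).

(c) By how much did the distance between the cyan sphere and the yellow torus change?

-0.5

The distance was about 5.2 in the first image and 4.7 in the second, so they moved 0.5 units closer together.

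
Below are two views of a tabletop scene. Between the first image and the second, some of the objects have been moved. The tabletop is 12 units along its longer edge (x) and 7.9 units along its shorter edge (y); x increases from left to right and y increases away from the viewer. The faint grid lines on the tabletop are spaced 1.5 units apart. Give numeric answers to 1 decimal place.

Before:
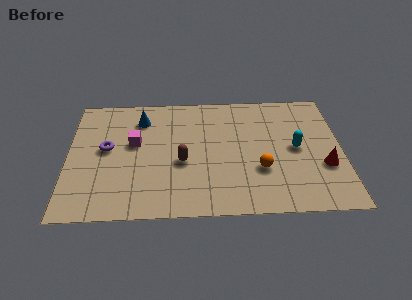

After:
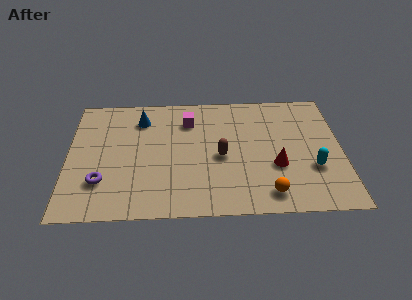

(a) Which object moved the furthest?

the magenta cube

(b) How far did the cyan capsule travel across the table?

1.5

The cyan capsule was near (10.0, 4.0) before and (10.7, 2.7) after, so it travelled √(0.7² + 1.3²) ≈ 1.5 units.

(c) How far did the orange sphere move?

1.5

The orange sphere was near (8.4, 2.7) before and (8.7, 1.2) after, so it travelled √(0.3² + 1.5²) ≈ 1.5 units.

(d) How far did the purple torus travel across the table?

2.1

The purple torus moved from about (1.7, 4.3) to (1.5, 2.2), a distance of √(0.2² + 2.1²) ≈ 2.1.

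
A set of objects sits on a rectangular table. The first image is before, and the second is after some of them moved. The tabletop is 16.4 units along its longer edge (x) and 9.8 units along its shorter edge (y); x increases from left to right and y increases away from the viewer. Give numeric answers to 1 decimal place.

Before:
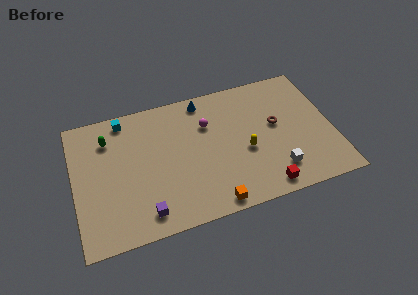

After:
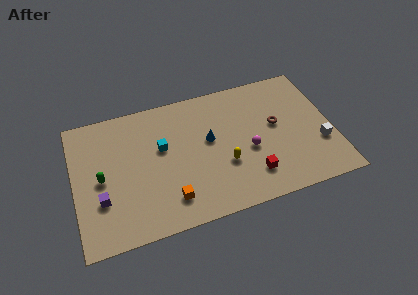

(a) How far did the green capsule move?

2.9

The green capsule moved from about (2.3, 7.5) to (1.7, 4.7), a distance of √(0.6² + 2.8²) ≈ 2.9.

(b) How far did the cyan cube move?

3.6

From (3.4, 8.7) to (5.6, 5.9), the cyan cube covered √(2.2² + 2.8²) ≈ 3.6 units.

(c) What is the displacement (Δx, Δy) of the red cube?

(-0.7, 1.1)

The red cube started near (11.7, 1.1) and ended near (11.0, 2.2).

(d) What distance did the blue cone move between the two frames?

3.1

The blue cone moved from about (8.5, 8.7) to (8.6, 5.6), a distance of √(0.1² + 3.1²) ≈ 3.1.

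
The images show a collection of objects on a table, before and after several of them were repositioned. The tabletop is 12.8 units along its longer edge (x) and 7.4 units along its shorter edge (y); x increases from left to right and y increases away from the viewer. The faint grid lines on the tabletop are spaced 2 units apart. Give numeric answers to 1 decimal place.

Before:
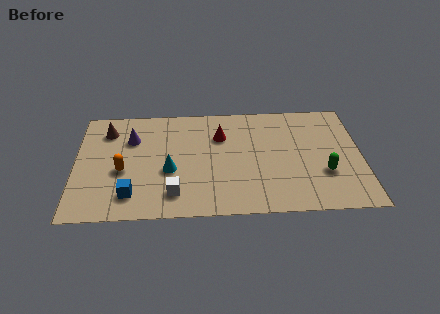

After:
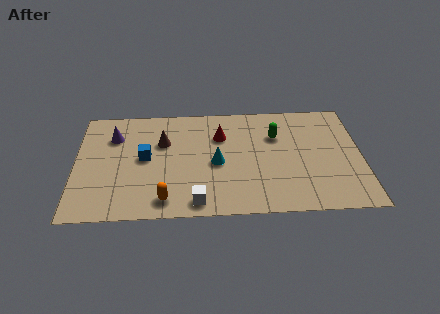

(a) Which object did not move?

the red cone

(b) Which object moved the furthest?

the green capsule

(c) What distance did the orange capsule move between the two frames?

2.8

From (2.1, 3.1) to (4.0, 1.1), the orange capsule covered √(1.9² + 2.0²) ≈ 2.8 units.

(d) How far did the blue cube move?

2.5

The blue cube moved from about (2.5, 1.5) to (3.1, 3.9), a distance of √(0.6² + 2.4²) ≈ 2.5.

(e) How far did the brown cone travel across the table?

2.7

The brown cone was near (1.4, 5.8) before and (3.9, 4.9) after, so it travelled √(2.5² + 0.9²) ≈ 2.7 units.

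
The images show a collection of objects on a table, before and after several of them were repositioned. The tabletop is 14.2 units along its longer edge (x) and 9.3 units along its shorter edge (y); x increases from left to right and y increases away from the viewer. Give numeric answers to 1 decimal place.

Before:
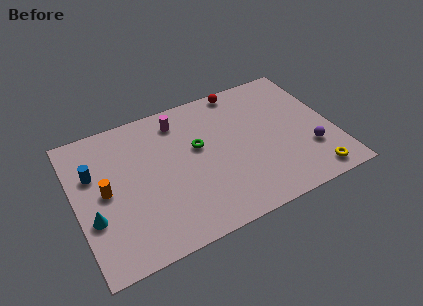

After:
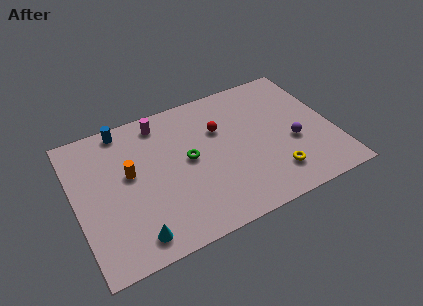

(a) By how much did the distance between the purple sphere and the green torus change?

-0.7

Before: roughly 6.5 units apart; after: 5.8. That's 0.7 units closer together.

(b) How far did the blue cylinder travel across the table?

3.0

The blue cylinder moved from about (1.1, 6.1) to (3.0, 8.4), a distance of √(1.9² + 2.3²) ≈ 3.0.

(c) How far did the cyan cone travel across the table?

2.8

The cyan cone was near (0.8, 3.3) before and (2.8, 1.3) after, so it travelled √(2.0² + 2.0²) ≈ 2.8 units.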